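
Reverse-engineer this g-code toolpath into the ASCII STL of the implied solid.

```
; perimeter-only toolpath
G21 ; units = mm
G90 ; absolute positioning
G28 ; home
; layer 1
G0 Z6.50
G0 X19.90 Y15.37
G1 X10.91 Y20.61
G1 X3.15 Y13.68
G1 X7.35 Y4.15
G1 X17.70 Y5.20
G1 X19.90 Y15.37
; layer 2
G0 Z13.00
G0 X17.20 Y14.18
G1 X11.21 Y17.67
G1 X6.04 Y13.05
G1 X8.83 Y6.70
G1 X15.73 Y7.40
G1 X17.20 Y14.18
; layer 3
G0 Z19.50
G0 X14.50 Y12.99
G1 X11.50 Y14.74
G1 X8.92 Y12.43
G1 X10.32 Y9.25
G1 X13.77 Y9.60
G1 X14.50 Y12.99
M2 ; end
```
solid part
  facet normal 0.0000 0.0000 -1.0000
    outer loop
      vertex 0.27 14.30 0.00
      vertex 10.61 23.54 0.00
      vertex 22.60 16.56 0.00
    endloop
  endfacet
  facet normal 0.0000 0.0000 -1.0000
    outer loop
      vertex 5.86 1.60 0.00
      vertex 0.27 14.30 0.00
      vertex 22.60 16.56 0.00
    endloop
  endfacet
  facet normal 0.0000 0.0000 -1.0000
    outer loop
      vertex 19.66 3.00 0.00
      vertex 5.86 1.60 0.00
      vertex 22.60 16.56 0.00
    endloop
  endfacet
  facet normal 0.4723 0.8113 0.3447
    outer loop
      vertex 22.60 16.56 0.00
      vertex 10.61 23.54 0.00
      vertex 11.80 11.80 26.00
    endloop
  endfacet
  facet normal -0.6255 0.7000 0.3447
    outer loop
      vertex 10.61 23.54 0.00
      vertex 0.27 14.30 0.00
      vertex 11.80 11.80 26.00
    endloop
  endfacet
  facet normal -0.8592 -0.3782 0.3447
    outer loop
      vertex 0.27 14.30 0.00
      vertex 5.86 1.60 0.00
      vertex 11.80 11.80 26.00
    endloop
  endfacet
  facet normal 0.0947 -0.9339 0.3447
    outer loop
      vertex 5.86 1.60 0.00
      vertex 19.66 3.00 0.00
      vertex 11.80 11.80 26.00
    endloop
  endfacet
  facet normal 0.9174 -0.1989 0.3447
    outer loop
      vertex 19.66 3.00 0.00
      vertex 22.60 16.56 0.00
      vertex 11.80 11.80 26.00
    endloop
  endfacet
endsolid part

The G0 Z moves step by Δz≈6.50 mm. The G1 loops shrink linearly with z, so the solid tapers from its base footprint up to z≈26. Closing with a flat bottom cap and the tapered top and triangulating gives 8 facets — a regular 5-sided pyramid, base circumscribed radius ≈ 11.8 mm, apex at z ≈ 26 mm.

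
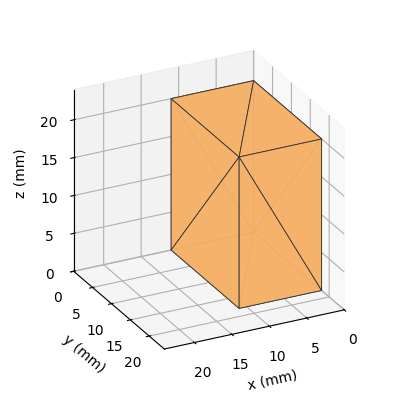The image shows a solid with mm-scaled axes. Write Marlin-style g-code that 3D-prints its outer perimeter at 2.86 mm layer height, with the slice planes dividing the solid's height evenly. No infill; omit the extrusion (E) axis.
Reading the render: the shape is a rectangular box, roughly 11 × 18 mm footprint and 20 mm tall (dimensions read to the nearest mm from the axis ticks). For the g-code, the solid's height is divided into equal slices at the stated Δz and each level perimeter traced with G1 moves after a G0 lift.

; perimeter-only toolpath
G21 ; units = mm
G90 ; absolute positioning
G28 ; home
; layer 1
G0 Z2.86
G0 X0.00 Y0.00
G1 X11.00 Y0.00
G1 X11.00 Y18.00
G1 X0.00 Y18.00
G1 X0.00 Y0.00
; layer 2
G0 Z5.71
G0 X0.00 Y0.00
G1 X11.00 Y0.00
G1 X11.00 Y18.00
G1 X0.00 Y18.00
G1 X0.00 Y0.00
; layer 3
G0 Z8.57
G0 X0.00 Y0.00
G1 X11.00 Y0.00
G1 X11.00 Y18.00
G1 X0.00 Y18.00
G1 X0.00 Y0.00
; layer 4
G0 Z11.43
G0 X0.00 Y0.00
G1 X11.00 Y0.00
G1 X11.00 Y18.00
G1 X0.00 Y18.00
G1 X0.00 Y0.00
; layer 5
G0 Z14.29
G0 X0.00 Y0.00
G1 X11.00 Y0.00
G1 X11.00 Y18.00
G1 X0.00 Y18.00
G1 X0.00 Y0.00
; layer 6
G0 Z17.14
G0 X0.00 Y0.00
G1 X11.00 Y0.00
G1 X11.00 Y18.00
G1 X0.00 Y18.00
G1 X0.00 Y0.00
; layer 7
G0 Z20.00
G0 X0.00 Y0.00
G1 X11.00 Y0.00
G1 X11.00 Y18.00
G1 X0.00 Y18.00
G1 X0.00 Y0.00
M2 ; end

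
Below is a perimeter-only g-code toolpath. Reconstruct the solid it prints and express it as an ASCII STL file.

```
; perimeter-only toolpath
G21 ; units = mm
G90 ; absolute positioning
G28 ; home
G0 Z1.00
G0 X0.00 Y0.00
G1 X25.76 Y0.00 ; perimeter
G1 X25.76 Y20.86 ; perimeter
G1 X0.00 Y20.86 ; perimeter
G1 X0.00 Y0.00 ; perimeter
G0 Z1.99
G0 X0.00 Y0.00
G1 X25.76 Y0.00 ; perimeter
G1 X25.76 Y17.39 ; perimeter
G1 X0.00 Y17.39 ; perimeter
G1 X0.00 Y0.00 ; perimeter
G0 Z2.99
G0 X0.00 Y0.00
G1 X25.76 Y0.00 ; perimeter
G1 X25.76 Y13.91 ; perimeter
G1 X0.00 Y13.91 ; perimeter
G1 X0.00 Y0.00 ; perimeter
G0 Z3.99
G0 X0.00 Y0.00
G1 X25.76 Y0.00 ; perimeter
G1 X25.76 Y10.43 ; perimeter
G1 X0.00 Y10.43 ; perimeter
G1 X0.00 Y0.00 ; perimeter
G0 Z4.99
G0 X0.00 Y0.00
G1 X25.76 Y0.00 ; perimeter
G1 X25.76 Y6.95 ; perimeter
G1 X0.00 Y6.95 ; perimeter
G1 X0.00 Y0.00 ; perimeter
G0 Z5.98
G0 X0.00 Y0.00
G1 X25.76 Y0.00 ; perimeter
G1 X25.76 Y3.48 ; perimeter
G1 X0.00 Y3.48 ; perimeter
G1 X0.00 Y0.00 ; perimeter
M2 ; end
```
solid part
  facet normal 0.0000 0.0000 -1.0000
    outer loop
      vertex 25.76 24.34 0.00
      vertex 25.76 0.00 0.00
      vertex 0.00 0.00 0.00
    endloop
  endfacet
  facet normal 0.0000 0.0000 -1.0000
    outer loop
      vertex 0.00 24.34 0.00
      vertex 25.76 24.34 0.00
      vertex 0.00 0.00 0.00
    endloop
  endfacet
  facet normal 0.0000 -1.0000 0.0000
    outer loop
      vertex 0.00 0.00 0.00
      vertex 25.76 0.00 0.00
      vertex 25.76 0.00 6.98
    endloop
  endfacet
  facet normal 0.0000 -1.0000 0.0000
    outer loop
      vertex 0.00 0.00 0.00
      vertex 25.76 0.00 6.98
      vertex 0.00 0.00 6.98
    endloop
  endfacet
  facet normal 0.0000 0.2757 0.9613
    outer loop
      vertex 0.00 0.00 6.98
      vertex 25.76 0.00 6.98
      vertex 25.76 24.34 0.00
    endloop
  endfacet
  facet normal 0.0000 0.2757 0.9613
    outer loop
      vertex 0.00 0.00 6.98
      vertex 25.76 24.34 0.00
      vertex 0.00 24.34 0.00
    endloop
  endfacet
  facet normal -1.0000 0.0000 0.0000
    outer loop
      vertex 0.00 0.00 6.98
      vertex 0.00 24.34 0.00
      vertex 0.00 0.00 0.00
    endloop
  endfacet
  facet normal 1.0000 0.0000 0.0000
    outer loop
      vertex 25.76 0.00 0.00
      vertex 25.76 24.34 0.00
      vertex 25.76 0.00 6.98
    endloop
  endfacet
endsolid part

The G0 Z moves step by Δz≈1.00 mm. The G1 loops shrink linearly with z, so the solid tapers from its base footprint up to z≈6.98. Closing with a flat bottom cap and the tapered top and triangulating gives 8 facets — a wedge (ramp): 25.8 × 24.3 mm base, rising to 6.98 mm along the y=0 edge and sloping linearly to z=0 at y=24.3.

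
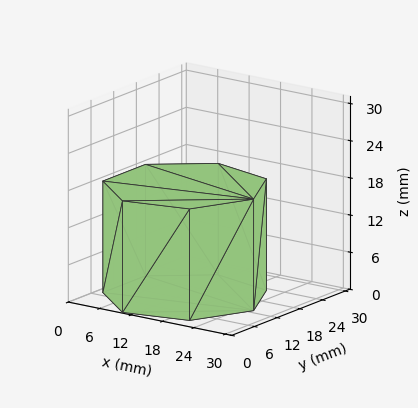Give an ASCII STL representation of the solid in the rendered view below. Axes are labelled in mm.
Reading the render: the shape is a regular 7-sided prism (a cylinder approximated with 7 flat sides), circumscribed radius ≈ 13 mm, height ≈ 18 mm (dimensions read to the nearest mm from the axis ticks). For the STL, each face is triangulated and given an outward normal.

solid part
  facet normal 0.0000 0.0000 -1.0000
    outer loop
      vertex 10.11 25.67 0.00
      vertex 21.11 23.16 0.00
      vertex 26.00 13.00 0.00
    endloop
  endfacet
  facet normal 0.0000 0.0000 -1.0000
    outer loop
      vertex 1.29 18.64 0.00
      vertex 10.11 25.67 0.00
      vertex 26.00 13.00 0.00
    endloop
  endfacet
  facet normal 0.0000 0.0000 -1.0000
    outer loop
      vertex 1.29 7.36 0.00
      vertex 1.29 18.64 0.00
      vertex 26.00 13.00 0.00
    endloop
  endfacet
  facet normal 0.0000 0.0000 -1.0000
    outer loop
      vertex 10.11 0.33 0.00
      vertex 1.29 7.36 0.00
      vertex 26.00 13.00 0.00
    endloop
  endfacet
  facet normal 0.0000 0.0000 -1.0000
    outer loop
      vertex 21.11 2.84 0.00
      vertex 10.11 0.33 0.00
      vertex 26.00 13.00 0.00
    endloop
  endfacet
  facet normal 0.0000 0.0000 1.0000
    outer loop
      vertex 26.00 13.00 18.00
      vertex 21.11 23.16 18.00
      vertex 10.11 25.67 18.00
    endloop
  endfacet
  facet normal 0.0000 0.0000 1.0000
    outer loop
      vertex 26.00 13.00 18.00
      vertex 10.11 25.67 18.00
      vertex 1.29 18.64 18.00
    endloop
  endfacet
  facet normal 0.0000 0.0000 1.0000
    outer loop
      vertex 26.00 13.00 18.00
      vertex 1.29 18.64 18.00
      vertex 1.29 7.36 18.00
    endloop
  endfacet
  facet normal 0.0000 0.0000 1.0000
    outer loop
      vertex 26.00 13.00 18.00
      vertex 1.29 7.36 18.00
      vertex 10.11 0.33 18.00
    endloop
  endfacet
  facet normal 0.0000 0.0000 1.0000
    outer loop
      vertex 26.00 13.00 18.00
      vertex 10.11 0.33 18.00
      vertex 21.11 2.84 18.00
    endloop
  endfacet
  facet normal 0.9011 0.4337 0.0000
    outer loop
      vertex 26.00 13.00 0.00
      vertex 21.11 23.16 0.00
      vertex 21.11 23.16 18.00
    endloop
  endfacet
  facet normal 0.9011 0.4337 0.0000
    outer loop
      vertex 26.00 13.00 0.00
      vertex 21.11 23.16 18.00
      vertex 26.00 13.00 18.00
    endloop
  endfacet
  facet normal 0.2225 0.9749 0.0000
    outer loop
      vertex 21.11 23.16 0.00
      vertex 10.11 25.67 0.00
      vertex 10.11 25.67 18.00
    endloop
  endfacet
  facet normal 0.2225 0.9749 0.0000
    outer loop
      vertex 21.11 23.16 0.00
      vertex 10.11 25.67 18.00
      vertex 21.11 23.16 18.00
    endloop
  endfacet
  facet normal -0.6233 0.7820 0.0000
    outer loop
      vertex 10.11 25.67 0.00
      vertex 1.29 18.64 0.00
      vertex 1.29 18.64 18.00
    endloop
  endfacet
  facet normal -0.6233 0.7820 0.0000
    outer loop
      vertex 10.11 25.67 0.00
      vertex 1.29 18.64 18.00
      vertex 10.11 25.67 18.00
    endloop
  endfacet
  facet normal -1.0000 0.0000 0.0000
    outer loop
      vertex 1.29 18.64 0.00
      vertex 1.29 7.36 0.00
      vertex 1.29 7.36 18.00
    endloop
  endfacet
  facet normal -1.0000 0.0000 0.0000
    outer loop
      vertex 1.29 18.64 0.00
      vertex 1.29 7.36 18.00
      vertex 1.29 18.64 18.00
    endloop
  endfacet
  facet normal -0.6233 -0.7820 0.0000
    outer loop
      vertex 1.29 7.36 0.00
      vertex 10.11 0.33 0.00
      vertex 10.11 0.33 18.00
    endloop
  endfacet
  facet normal -0.6233 -0.7820 0.0000
    outer loop
      vertex 1.29 7.36 0.00
      vertex 10.11 0.33 18.00
      vertex 1.29 7.36 18.00
    endloop
  endfacet
  facet normal 0.2225 -0.9749 0.0000
    outer loop
      vertex 10.11 0.33 0.00
      vertex 21.11 2.84 0.00
      vertex 21.11 2.84 18.00
    endloop
  endfacet
  facet normal 0.2225 -0.9749 0.0000
    outer loop
      vertex 10.11 0.33 0.00
      vertex 21.11 2.84 18.00
      vertex 10.11 0.33 18.00
    endloop
  endfacet
  facet normal 0.9011 -0.4337 0.0000
    outer loop
      vertex 21.11 2.84 0.00
      vertex 26.00 13.00 0.00
      vertex 26.00 13.00 18.00
    endloop
  endfacet
  facet normal 0.9011 -0.4337 0.0000
    outer loop
      vertex 21.11 2.84 0.00
      vertex 26.00 13.00 18.00
      vertex 21.11 2.84 18.00
    endloop
  endfacet
endsolid part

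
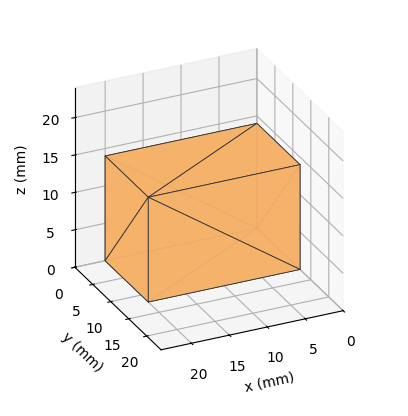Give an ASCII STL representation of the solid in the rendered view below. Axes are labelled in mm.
Reading the render: the shape is a rectangular box, roughly 20 × 12 mm footprint and 14 mm tall (dimensions read to the nearest mm from the axis ticks). For the STL, each face is triangulated and given an outward normal.

solid part
  facet normal 0.0000 0.0000 -1.0000
    outer loop
      vertex 20.0 12.0 0.0
      vertex 20.0 0.0 0.0
      vertex 0.0 0.0 0.0
    endloop
  endfacet
  facet normal 0.0000 0.0000 -1.0000
    outer loop
      vertex 0.0 12.0 0.0
      vertex 20.0 12.0 0.0
      vertex 0.0 0.0 0.0
    endloop
  endfacet
  facet normal 0.0000 0.0000 1.0000
    outer loop
      vertex 0.0 0.0 14.0
      vertex 20.0 0.0 14.0
      vertex 20.0 12.0 14.0
    endloop
  endfacet
  facet normal 0.0000 0.0000 1.0000
    outer loop
      vertex 0.0 0.0 14.0
      vertex 20.0 12.0 14.0
      vertex 0.0 12.0 14.0
    endloop
  endfacet
  facet normal 0.0000 -1.0000 0.0000
    outer loop
      vertex 0.0 0.0 0.0
      vertex 20.0 0.0 0.0
      vertex 20.0 0.0 14.0
    endloop
  endfacet
  facet normal 0.0000 -1.0000 0.0000
    outer loop
      vertex 0.0 0.0 0.0
      vertex 20.0 0.0 14.0
      vertex 0.0 0.0 14.0
    endloop
  endfacet
  facet normal 0.0000 1.0000 0.0000
    outer loop
      vertex 20.0 12.0 14.0
      vertex 20.0 12.0 0.0
      vertex 0.0 12.0 0.0
    endloop
  endfacet
  facet normal 0.0000 1.0000 0.0000
    outer loop
      vertex 0.0 12.0 14.0
      vertex 20.0 12.0 14.0
      vertex 0.0 12.0 0.0
    endloop
  endfacet
  facet normal -1.0000 0.0000 0.0000
    outer loop
      vertex 0.0 12.0 14.0
      vertex 0.0 12.0 0.0
      vertex 0.0 0.0 0.0
    endloop
  endfacet
  facet normal -1.0000 0.0000 0.0000
    outer loop
      vertex 0.0 0.0 14.0
      vertex 0.0 12.0 14.0
      vertex 0.0 0.0 0.0
    endloop
  endfacet
  facet normal 1.0000 0.0000 0.0000
    outer loop
      vertex 20.0 0.0 0.0
      vertex 20.0 12.0 0.0
      vertex 20.0 12.0 14.0
    endloop
  endfacet
  facet normal 1.0000 0.0000 0.0000
    outer loop
      vertex 20.0 0.0 0.0
      vertex 20.0 12.0 14.0
      vertex 20.0 0.0 14.0
    endloop
  endfacet
endsolid part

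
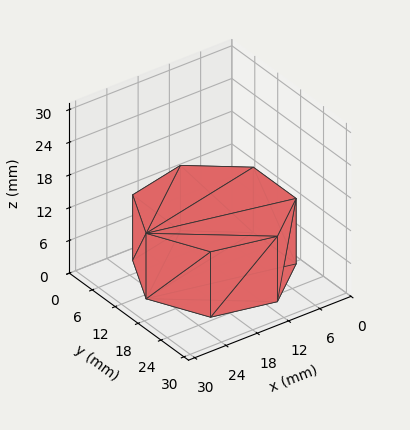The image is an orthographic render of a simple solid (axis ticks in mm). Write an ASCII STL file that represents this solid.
Reading the render: the shape is a regular 7-sided prism (a cylinder approximated with 7 flat sides), circumscribed radius ≈ 13 mm, height ≈ 12 mm (dimensions read to the nearest mm from the axis ticks). For the STL, each face is triangulated and given an outward normal.

solid part
  facet normal 0.0000 0.0000 -1.0000
    outer loop
      vertex 10.1 25.7 0.0
      vertex 21.1 23.2 0.0
      vertex 26.0 13.0 0.0
    endloop
  endfacet
  facet normal 0.0000 0.0000 -1.0000
    outer loop
      vertex 1.3 18.6 0.0
      vertex 10.1 25.7 0.0
      vertex 26.0 13.0 0.0
    endloop
  endfacet
  facet normal 0.0000 0.0000 -1.0000
    outer loop
      vertex 1.3 7.4 0.0
      vertex 1.3 18.6 0.0
      vertex 26.0 13.0 0.0
    endloop
  endfacet
  facet normal 0.0000 0.0000 -1.0000
    outer loop
      vertex 10.1 0.3 0.0
      vertex 1.3 7.4 0.0
      vertex 26.0 13.0 0.0
    endloop
  endfacet
  facet normal 0.0000 0.0000 -1.0000
    outer loop
      vertex 21.1 2.8 0.0
      vertex 10.1 0.3 0.0
      vertex 26.0 13.0 0.0
    endloop
  endfacet
  facet normal 0.0000 0.0000 1.0000
    outer loop
      vertex 26.0 13.0 12.0
      vertex 21.1 23.2 12.0
      vertex 10.1 25.7 12.0
    endloop
  endfacet
  facet normal 0.0000 0.0000 1.0000
    outer loop
      vertex 26.0 13.0 12.0
      vertex 10.1 25.7 12.0
      vertex 1.3 18.6 12.0
    endloop
  endfacet
  facet normal 0.0000 0.0000 1.0000
    outer loop
      vertex 26.0 13.0 12.0
      vertex 1.3 18.6 12.0
      vertex 1.3 7.4 12.0
    endloop
  endfacet
  facet normal 0.0000 0.0000 1.0000
    outer loop
      vertex 26.0 13.0 12.0
      vertex 1.3 7.4 12.0
      vertex 10.1 0.3 12.0
    endloop
  endfacet
  facet normal 0.0000 0.0000 1.0000
    outer loop
      vertex 26.0 13.0 12.0
      vertex 10.1 0.3 12.0
      vertex 21.1 2.8 12.0
    endloop
  endfacet
  facet normal 0.9014 0.4330 0.0000
    outer loop
      vertex 26.0 13.0 0.0
      vertex 21.1 23.2 0.0
      vertex 21.1 23.2 12.0
    endloop
  endfacet
  facet normal 0.9014 0.4330 0.0000
    outer loop
      vertex 26.0 13.0 0.0
      vertex 21.1 23.2 12.0
      vertex 26.0 13.0 12.0
    endloop
  endfacet
  facet normal 0.2216 0.9751 0.0000
    outer loop
      vertex 21.1 23.2 0.0
      vertex 10.1 25.7 0.0
      vertex 10.1 25.7 12.0
    endloop
  endfacet
  facet normal 0.2216 0.9751 0.0000
    outer loop
      vertex 21.1 23.2 0.0
      vertex 10.1 25.7 12.0
      vertex 21.1 23.2 12.0
    endloop
  endfacet
  facet normal -0.6279 0.7783 0.0000
    outer loop
      vertex 10.1 25.7 0.0
      vertex 1.3 18.6 0.0
      vertex 1.3 18.6 12.0
    endloop
  endfacet
  facet normal -0.6279 0.7783 0.0000
    outer loop
      vertex 10.1 25.7 0.0
      vertex 1.3 18.6 12.0
      vertex 10.1 25.7 12.0
    endloop
  endfacet
  facet normal -1.0000 0.0000 0.0000
    outer loop
      vertex 1.3 18.6 0.0
      vertex 1.3 7.4 0.0
      vertex 1.3 7.4 12.0
    endloop
  endfacet
  facet normal -1.0000 0.0000 0.0000
    outer loop
      vertex 1.3 18.6 0.0
      vertex 1.3 7.4 12.0
      vertex 1.3 18.6 12.0
    endloop
  endfacet
  facet normal -0.6279 -0.7783 0.0000
    outer loop
      vertex 1.3 7.4 0.0
      vertex 10.1 0.3 0.0
      vertex 10.1 0.3 12.0
    endloop
  endfacet
  facet normal -0.6279 -0.7783 0.0000
    outer loop
      vertex 1.3 7.4 0.0
      vertex 10.1 0.3 12.0
      vertex 1.3 7.4 12.0
    endloop
  endfacet
  facet normal 0.2216 -0.9751 0.0000
    outer loop
      vertex 10.1 0.3 0.0
      vertex 21.1 2.8 0.0
      vertex 21.1 2.8 12.0
    endloop
  endfacet
  facet normal 0.2216 -0.9751 0.0000
    outer loop
      vertex 10.1 0.3 0.0
      vertex 21.1 2.8 12.0
      vertex 10.1 0.3 12.0
    endloop
  endfacet
  facet normal 0.9014 -0.4330 0.0000
    outer loop
      vertex 21.1 2.8 0.0
      vertex 26.0 13.0 0.0
      vertex 26.0 13.0 12.0
    endloop
  endfacet
  facet normal 0.9014 -0.4330 0.0000
    outer loop
      vertex 21.1 2.8 0.0
      vertex 26.0 13.0 12.0
      vertex 21.1 2.8 12.0
    endloop
  endfacet
endsolid part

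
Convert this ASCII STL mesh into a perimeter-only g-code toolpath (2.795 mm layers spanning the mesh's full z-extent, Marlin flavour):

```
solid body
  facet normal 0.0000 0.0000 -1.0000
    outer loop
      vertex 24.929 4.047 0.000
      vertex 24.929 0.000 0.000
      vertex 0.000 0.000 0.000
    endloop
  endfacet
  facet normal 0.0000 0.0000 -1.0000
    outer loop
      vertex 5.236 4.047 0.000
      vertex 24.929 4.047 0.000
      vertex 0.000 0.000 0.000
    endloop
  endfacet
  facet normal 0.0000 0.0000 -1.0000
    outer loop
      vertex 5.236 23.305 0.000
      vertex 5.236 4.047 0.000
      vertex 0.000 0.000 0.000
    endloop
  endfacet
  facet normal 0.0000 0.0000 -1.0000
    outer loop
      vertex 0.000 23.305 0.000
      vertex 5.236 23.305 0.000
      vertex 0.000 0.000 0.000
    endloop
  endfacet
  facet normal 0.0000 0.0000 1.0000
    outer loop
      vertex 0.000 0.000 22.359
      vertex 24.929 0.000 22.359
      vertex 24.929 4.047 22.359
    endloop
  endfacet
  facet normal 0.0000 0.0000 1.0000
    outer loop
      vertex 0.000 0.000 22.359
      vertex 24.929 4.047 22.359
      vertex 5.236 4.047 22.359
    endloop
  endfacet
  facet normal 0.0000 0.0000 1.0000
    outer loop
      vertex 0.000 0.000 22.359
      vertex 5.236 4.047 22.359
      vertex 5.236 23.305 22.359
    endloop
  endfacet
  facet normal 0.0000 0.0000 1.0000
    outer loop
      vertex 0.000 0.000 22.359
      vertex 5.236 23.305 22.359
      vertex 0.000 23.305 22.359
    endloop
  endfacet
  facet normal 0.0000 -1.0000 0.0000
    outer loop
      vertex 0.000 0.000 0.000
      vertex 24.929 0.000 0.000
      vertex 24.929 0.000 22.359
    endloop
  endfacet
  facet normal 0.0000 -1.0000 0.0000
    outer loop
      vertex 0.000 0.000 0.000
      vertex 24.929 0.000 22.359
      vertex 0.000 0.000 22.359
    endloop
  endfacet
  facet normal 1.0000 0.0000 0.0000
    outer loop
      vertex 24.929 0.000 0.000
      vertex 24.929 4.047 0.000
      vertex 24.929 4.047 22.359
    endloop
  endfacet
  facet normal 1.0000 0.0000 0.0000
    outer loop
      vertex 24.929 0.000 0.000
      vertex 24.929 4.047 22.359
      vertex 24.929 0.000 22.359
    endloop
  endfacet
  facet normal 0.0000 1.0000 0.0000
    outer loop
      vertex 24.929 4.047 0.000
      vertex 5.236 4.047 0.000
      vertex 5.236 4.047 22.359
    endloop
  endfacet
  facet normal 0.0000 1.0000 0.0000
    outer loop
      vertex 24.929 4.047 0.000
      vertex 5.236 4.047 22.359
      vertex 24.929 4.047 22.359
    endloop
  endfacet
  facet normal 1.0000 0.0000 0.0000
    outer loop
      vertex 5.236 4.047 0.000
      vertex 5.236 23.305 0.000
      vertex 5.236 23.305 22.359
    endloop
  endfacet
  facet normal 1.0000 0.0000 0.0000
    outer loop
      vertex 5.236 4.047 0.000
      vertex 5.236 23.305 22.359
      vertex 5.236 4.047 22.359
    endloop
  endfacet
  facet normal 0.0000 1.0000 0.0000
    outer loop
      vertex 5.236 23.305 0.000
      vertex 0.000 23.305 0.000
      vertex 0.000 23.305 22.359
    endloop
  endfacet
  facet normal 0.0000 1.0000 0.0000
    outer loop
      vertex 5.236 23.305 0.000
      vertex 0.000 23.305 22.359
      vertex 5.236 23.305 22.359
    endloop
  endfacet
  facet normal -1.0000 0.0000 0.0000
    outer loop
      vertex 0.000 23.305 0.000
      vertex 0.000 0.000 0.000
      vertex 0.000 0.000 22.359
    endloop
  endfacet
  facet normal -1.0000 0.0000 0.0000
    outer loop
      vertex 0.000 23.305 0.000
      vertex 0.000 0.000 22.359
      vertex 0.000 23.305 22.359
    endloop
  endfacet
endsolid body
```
; perimeter-only toolpath
G21 ; units = mm
G90 ; absolute positioning
G28 ; home
; layer 1
G0 Z2.795
G0 X0.000 Y0.000
G1 X24.929 Y0.000
G1 X24.929 Y4.047
G1 X5.236 Y4.047
G1 X5.236 Y23.305
G1 X0.000 Y23.305
G1 X0.000 Y0.000
; layer 2
G0 Z5.590
G0 X0.000 Y0.000
G1 X24.929 Y0.000
G1 X24.929 Y4.047
G1 X5.236 Y4.047
G1 X5.236 Y23.305
G1 X0.000 Y23.305
G1 X0.000 Y0.000
; layer 3
G0 Z8.385
G0 X0.000 Y0.000
G1 X24.929 Y0.000
G1 X24.929 Y4.047
G1 X5.236 Y4.047
G1 X5.236 Y23.305
G1 X0.000 Y23.305
G1 X0.000 Y0.000
; layer 4
G0 Z11.180
G0 X0.000 Y0.000
G1 X24.929 Y0.000
G1 X24.929 Y4.047
G1 X5.236 Y4.047
G1 X5.236 Y23.305
G1 X0.000 Y23.305
G1 X0.000 Y0.000
; layer 5
G0 Z13.974
G0 X0.000 Y0.000
G1 X24.929 Y0.000
G1 X24.929 Y4.047
G1 X5.236 Y4.047
G1 X5.236 Y23.305
G1 X0.000 Y23.305
G1 X0.000 Y0.000
; layer 6
G0 Z16.769
G0 X0.000 Y0.000
G1 X24.929 Y0.000
G1 X24.929 Y4.047
G1 X5.236 Y4.047
G1 X5.236 Y23.305
G1 X0.000 Y23.305
G1 X0.000 Y0.000
; layer 7
G0 Z19.564
G0 X0.000 Y0.000
G1 X24.929 Y0.000
G1 X24.929 Y4.047
G1 X5.236 Y4.047
G1 X5.236 Y23.305
G1 X0.000 Y23.305
G1 X0.000 Y0.000
; layer 8
G0 Z22.359
G0 X0.000 Y0.000
G1 X24.929 Y0.000
G1 X24.929 Y4.047
G1 X5.236 Y4.047
G1 X5.236 Y23.305
G1 X0.000 Y23.305
G1 X0.000 Y0.000
M2 ; end

The solid is an L-shaped prism: outer 24.9 × 23.3 mm, arm thicknesses ≈ 4.05 mm (horizontal) and 5.24 mm (vertical), extruded 22.4 mm in z. Slicing at Δz = 2.795 mm — 8 equal slices spanning the solid's height, so layer i sits at z = i·h/8 — gives 8 non-empty perimeters. Each is a 6-segment closed polygon; G0 lifts to the layer z and rapids to the start vertex, then G1 traces the edges.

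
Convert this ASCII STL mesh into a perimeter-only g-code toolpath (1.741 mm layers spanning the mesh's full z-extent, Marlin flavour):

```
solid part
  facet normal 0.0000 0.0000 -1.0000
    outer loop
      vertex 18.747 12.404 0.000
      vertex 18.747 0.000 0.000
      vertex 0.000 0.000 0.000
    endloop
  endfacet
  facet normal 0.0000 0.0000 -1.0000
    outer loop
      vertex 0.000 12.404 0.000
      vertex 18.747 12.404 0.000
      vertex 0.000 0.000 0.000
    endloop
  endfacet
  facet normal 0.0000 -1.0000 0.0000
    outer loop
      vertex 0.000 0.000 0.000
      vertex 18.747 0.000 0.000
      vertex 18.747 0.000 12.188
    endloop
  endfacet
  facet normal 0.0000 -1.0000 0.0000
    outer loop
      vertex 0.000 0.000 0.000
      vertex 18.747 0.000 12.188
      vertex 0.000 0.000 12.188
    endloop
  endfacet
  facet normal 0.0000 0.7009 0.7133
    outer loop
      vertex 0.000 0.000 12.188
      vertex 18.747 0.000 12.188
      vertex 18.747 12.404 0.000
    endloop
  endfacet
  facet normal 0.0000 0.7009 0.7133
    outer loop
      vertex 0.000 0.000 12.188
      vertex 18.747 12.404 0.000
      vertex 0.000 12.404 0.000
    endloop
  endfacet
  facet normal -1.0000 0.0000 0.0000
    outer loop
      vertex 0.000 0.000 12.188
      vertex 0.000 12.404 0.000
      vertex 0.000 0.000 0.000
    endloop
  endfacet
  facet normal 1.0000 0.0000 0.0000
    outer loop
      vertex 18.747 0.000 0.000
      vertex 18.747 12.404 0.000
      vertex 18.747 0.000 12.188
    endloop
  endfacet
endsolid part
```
; perimeter-only toolpath
G21 ; units = mm
G90 ; absolute positioning
G28 ; home
; layer 1
G0 Z1.741
G0 X0.000 Y0.000
G1 X18.747 Y0.000
G1 X18.747 Y10.632
G1 X0.000 Y10.632
G1 X0.000 Y0.000
; layer 2
G0 Z3.482
G0 X0.000 Y0.000
G1 X18.747 Y0.000
G1 X18.747 Y8.860
G1 X0.000 Y8.860
G1 X0.000 Y0.000
; layer 3
G0 Z5.223
G0 X0.000 Y0.000
G1 X18.747 Y0.000
G1 X18.747 Y7.088
G1 X0.000 Y7.088
G1 X0.000 Y0.000
; layer 4
G0 Z6.965
G0 X0.000 Y0.000
G1 X18.747 Y0.000
G1 X18.747 Y5.316
G1 X0.000 Y5.316
G1 X0.000 Y0.000
; layer 5
G0 Z8.706
G0 X0.000 Y0.000
G1 X18.747 Y0.000
G1 X18.747 Y3.544
G1 X0.000 Y3.544
G1 X0.000 Y0.000
; layer 6
G0 Z10.447
G0 X0.000 Y0.000
G1 X18.747 Y0.000
G1 X18.747 Y1.772
G1 X0.000 Y1.772
G1 X0.000 Y0.000
M2 ; end

The solid is a wedge (ramp): 18.7 × 12.4 mm base, rising to 12.2 mm along the y=0 edge and sloping linearly to z=0 at y=12.4. Slicing at Δz = 1.741 mm — 7 equal slices spanning the solid's height, so layer i sits at z = i·h/7 — gives 6 non-empty perimeters. Each is a 4-segment closed polygon; G0 lifts to the layer z and rapids to the start vertex, then G1 traces the edges. The cross-section shrinks linearly with z (the slice at the apex is degenerate and omitted).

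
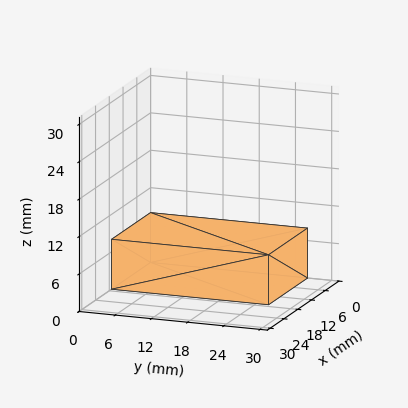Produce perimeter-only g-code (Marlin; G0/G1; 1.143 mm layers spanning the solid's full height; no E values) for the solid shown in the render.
Reading the render: the shape is a rectangular box, roughly 17 × 26 mm footprint and 8 mm tall (dimensions read to the nearest mm from the axis ticks). For the g-code, the solid's height is divided into equal slices at the stated Δz and each level perimeter traced with G1 moves after a G0 lift.

; perimeter-only toolpath
G21 ; units = mm
G90 ; absolute positioning
G28 ; home
; layer 1
G0 Z1.143
G0 X0.000 Y0.000
G1 X17.000 Y0.000
G1 X17.000 Y26.000
G1 X0.000 Y26.000
G1 X0.000 Y0.000
; layer 2
G0 Z2.286
G0 X0.000 Y0.000
G1 X17.000 Y0.000
G1 X17.000 Y26.000
G1 X0.000 Y26.000
G1 X0.000 Y0.000
; layer 3
G0 Z3.429
G0 X0.000 Y0.000
G1 X17.000 Y0.000
G1 X17.000 Y26.000
G1 X0.000 Y26.000
G1 X0.000 Y0.000
; layer 4
G0 Z4.571
G0 X0.000 Y0.000
G1 X17.000 Y0.000
G1 X17.000 Y26.000
G1 X0.000 Y26.000
G1 X0.000 Y0.000
; layer 5
G0 Z5.714
G0 X0.000 Y0.000
G1 X17.000 Y0.000
G1 X17.000 Y26.000
G1 X0.000 Y26.000
G1 X0.000 Y0.000
; layer 6
G0 Z6.857
G0 X0.000 Y0.000
G1 X17.000 Y0.000
G1 X17.000 Y26.000
G1 X0.000 Y26.000
G1 X0.000 Y0.000
; layer 7
G0 Z8.000
G0 X0.000 Y0.000
G1 X17.000 Y0.000
G1 X17.000 Y26.000
G1 X0.000 Y26.000
G1 X0.000 Y0.000
M2 ; end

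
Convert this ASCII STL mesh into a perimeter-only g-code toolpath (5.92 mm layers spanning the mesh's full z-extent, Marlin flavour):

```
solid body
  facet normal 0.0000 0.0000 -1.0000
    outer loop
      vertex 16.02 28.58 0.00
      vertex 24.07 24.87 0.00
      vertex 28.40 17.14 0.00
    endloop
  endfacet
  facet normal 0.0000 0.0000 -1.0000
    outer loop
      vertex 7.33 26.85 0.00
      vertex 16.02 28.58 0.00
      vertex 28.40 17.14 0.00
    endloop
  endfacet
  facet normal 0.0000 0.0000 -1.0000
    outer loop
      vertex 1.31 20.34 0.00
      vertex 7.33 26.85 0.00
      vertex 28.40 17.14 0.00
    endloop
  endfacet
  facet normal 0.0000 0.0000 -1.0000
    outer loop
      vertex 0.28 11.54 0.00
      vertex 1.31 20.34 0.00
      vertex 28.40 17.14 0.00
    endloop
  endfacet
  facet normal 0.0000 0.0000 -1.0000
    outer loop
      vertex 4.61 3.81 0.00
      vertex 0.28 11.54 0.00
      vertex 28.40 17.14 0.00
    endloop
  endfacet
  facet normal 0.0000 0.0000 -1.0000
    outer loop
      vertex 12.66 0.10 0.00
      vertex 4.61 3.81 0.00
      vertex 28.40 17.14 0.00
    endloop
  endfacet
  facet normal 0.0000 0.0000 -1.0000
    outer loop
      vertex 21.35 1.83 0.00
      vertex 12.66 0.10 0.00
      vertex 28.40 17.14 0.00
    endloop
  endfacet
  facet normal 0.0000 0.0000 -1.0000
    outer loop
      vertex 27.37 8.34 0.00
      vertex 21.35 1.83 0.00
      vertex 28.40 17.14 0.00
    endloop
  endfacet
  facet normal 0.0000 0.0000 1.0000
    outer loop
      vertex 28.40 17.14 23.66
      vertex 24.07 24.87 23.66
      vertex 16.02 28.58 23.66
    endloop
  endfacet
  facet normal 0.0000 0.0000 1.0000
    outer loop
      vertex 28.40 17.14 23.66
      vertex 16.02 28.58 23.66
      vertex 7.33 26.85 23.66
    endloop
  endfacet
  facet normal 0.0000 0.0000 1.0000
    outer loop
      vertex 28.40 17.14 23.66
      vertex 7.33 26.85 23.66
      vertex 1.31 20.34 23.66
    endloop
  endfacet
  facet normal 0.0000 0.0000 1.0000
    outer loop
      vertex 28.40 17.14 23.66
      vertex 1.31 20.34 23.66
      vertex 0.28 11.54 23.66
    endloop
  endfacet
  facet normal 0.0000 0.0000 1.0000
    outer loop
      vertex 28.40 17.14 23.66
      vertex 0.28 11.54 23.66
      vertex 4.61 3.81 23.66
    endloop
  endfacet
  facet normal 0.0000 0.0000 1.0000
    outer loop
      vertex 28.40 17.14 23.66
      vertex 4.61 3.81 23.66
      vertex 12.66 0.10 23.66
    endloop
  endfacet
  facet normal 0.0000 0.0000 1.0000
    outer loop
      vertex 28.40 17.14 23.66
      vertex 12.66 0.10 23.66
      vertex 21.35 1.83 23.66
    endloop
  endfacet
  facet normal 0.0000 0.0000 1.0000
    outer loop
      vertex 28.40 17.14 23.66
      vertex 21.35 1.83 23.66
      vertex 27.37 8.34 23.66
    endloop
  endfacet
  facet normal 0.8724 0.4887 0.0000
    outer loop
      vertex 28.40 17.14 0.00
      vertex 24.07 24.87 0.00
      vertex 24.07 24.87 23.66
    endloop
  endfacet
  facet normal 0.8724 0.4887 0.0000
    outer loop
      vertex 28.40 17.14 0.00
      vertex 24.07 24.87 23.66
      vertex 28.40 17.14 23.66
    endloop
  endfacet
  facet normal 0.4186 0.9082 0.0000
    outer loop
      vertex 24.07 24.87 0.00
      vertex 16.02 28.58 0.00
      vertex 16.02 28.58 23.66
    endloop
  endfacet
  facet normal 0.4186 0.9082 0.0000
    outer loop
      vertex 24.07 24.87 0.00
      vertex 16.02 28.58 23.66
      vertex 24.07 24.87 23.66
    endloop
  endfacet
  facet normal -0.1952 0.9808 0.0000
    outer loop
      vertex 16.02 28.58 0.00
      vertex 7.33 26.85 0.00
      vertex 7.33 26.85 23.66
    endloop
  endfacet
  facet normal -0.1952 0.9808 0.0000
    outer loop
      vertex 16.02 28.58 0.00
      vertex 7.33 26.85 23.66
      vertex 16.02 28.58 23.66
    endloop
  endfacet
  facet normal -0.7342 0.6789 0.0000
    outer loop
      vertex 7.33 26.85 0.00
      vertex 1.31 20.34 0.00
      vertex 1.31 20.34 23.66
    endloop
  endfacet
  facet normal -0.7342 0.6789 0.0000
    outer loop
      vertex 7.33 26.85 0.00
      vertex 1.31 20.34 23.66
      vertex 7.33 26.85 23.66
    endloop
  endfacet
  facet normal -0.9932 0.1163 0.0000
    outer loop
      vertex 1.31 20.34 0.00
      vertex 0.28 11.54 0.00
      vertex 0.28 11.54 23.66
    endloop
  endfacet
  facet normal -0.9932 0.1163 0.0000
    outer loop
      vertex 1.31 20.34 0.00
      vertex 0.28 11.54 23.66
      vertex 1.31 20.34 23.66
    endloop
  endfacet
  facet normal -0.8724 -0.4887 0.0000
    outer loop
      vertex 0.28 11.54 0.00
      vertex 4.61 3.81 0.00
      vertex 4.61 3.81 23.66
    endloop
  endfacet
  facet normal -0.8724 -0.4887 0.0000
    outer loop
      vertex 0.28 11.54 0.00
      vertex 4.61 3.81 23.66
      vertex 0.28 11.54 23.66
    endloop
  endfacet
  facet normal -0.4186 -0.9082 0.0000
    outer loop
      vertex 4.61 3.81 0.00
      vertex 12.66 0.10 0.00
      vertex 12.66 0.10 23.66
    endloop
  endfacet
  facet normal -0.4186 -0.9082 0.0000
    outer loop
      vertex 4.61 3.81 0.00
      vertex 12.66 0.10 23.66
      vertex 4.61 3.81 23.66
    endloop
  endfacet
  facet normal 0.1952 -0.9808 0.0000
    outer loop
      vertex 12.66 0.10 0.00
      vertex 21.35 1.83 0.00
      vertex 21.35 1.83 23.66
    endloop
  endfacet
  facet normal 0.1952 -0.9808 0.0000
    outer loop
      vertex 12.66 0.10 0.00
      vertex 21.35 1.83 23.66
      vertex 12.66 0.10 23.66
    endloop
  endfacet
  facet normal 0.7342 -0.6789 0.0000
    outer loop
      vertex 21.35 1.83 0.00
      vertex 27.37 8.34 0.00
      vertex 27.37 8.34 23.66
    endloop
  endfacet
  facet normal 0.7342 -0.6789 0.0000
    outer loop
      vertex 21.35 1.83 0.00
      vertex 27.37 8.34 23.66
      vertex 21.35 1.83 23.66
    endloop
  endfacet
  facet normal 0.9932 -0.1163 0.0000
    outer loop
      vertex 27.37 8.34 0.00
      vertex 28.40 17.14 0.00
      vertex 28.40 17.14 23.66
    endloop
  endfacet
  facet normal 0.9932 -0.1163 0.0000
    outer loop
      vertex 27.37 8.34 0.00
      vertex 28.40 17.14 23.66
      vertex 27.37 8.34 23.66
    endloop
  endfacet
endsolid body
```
; perimeter-only toolpath
G21 ; units = mm
G90 ; absolute positioning
G28 ; home
; layer 1
G0 Z5.92
G0 X28.40 Y17.14
G1 X24.07 Y24.87
G1 X16.02 Y28.58
G1 X7.33 Y26.85
G1 X1.31 Y20.34
G1 X0.28 Y11.54
G1 X4.61 Y3.81
G1 X12.66 Y0.10
G1 X21.35 Y1.83
G1 X27.37 Y8.34
G1 X28.40 Y17.14
; layer 2
G0 Z11.83
G0 X28.40 Y17.14
G1 X24.07 Y24.87
G1 X16.02 Y28.58
G1 X7.33 Y26.85
G1 X1.31 Y20.34
G1 X0.28 Y11.54
G1 X4.61 Y3.81
G1 X12.66 Y0.10
G1 X21.35 Y1.83
G1 X27.37 Y8.34
G1 X28.40 Y17.14
; layer 3
G0 Z17.75
G0 X28.40 Y17.14
G1 X24.07 Y24.87
G1 X16.02 Y28.58
G1 X7.33 Y26.85
G1 X1.31 Y20.34
G1 X0.28 Y11.54
G1 X4.61 Y3.81
G1 X12.66 Y0.10
G1 X21.35 Y1.83
G1 X27.37 Y8.34
G1 X28.40 Y17.14
; layer 4
G0 Z23.66
G0 X28.40 Y17.14
G1 X24.07 Y24.87
G1 X16.02 Y28.58
G1 X7.33 Y26.85
G1 X1.31 Y20.34
G1 X0.28 Y11.54
G1 X4.61 Y3.81
G1 X12.66 Y0.10
G1 X21.35 Y1.83
G1 X27.37 Y8.34
G1 X28.40 Y17.14
M2 ; end

The solid is a regular 10-sided prism (a cylinder approximated with 10 flat sides), circumscribed radius ≈ 14.3 mm, height ≈ 23.7 mm. Slicing at Δz = 5.92 mm — 4 equal slices spanning the solid's height, so layer i sits at z = i·h/4 — gives 4 non-empty perimeters. Each is a 10-segment closed polygon; G0 lifts to the layer z and rapids to the start vertex, then G1 traces the edges.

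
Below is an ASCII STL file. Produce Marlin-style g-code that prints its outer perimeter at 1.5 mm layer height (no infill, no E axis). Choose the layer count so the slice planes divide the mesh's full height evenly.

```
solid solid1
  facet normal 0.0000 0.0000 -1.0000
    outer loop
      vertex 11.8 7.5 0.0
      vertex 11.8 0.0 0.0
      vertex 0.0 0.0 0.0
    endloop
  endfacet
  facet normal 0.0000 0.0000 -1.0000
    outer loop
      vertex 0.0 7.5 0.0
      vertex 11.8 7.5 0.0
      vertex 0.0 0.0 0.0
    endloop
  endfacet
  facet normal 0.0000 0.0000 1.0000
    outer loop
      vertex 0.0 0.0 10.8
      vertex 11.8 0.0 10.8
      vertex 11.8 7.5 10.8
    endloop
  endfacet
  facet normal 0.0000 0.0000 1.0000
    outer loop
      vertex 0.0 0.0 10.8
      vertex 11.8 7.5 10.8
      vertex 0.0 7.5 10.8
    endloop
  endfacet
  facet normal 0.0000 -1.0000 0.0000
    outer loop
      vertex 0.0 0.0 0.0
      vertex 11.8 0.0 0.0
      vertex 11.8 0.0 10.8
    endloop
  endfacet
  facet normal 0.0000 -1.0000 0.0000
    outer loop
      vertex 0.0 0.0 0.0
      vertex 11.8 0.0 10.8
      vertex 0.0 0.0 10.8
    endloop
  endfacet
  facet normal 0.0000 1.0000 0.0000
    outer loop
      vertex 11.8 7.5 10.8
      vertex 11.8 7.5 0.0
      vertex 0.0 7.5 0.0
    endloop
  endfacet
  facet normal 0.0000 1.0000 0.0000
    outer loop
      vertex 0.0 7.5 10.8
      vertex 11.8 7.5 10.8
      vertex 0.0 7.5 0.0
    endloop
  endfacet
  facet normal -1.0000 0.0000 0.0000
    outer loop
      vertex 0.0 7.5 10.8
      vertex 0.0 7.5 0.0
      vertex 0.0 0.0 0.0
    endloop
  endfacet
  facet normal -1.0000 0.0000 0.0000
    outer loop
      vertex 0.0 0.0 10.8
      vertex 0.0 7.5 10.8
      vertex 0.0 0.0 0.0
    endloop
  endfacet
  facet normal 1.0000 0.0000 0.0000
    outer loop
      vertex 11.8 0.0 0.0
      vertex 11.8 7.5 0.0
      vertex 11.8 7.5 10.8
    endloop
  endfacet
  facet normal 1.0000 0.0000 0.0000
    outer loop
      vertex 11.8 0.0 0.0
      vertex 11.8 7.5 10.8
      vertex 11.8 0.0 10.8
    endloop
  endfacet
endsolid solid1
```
; perimeter-only toolpath
G21 ; units = mm
G90 ; absolute positioning
G28 ; home
; layer 1
G0 Z1.5
G0 X0.0 Y0.0
G1 X11.8 Y0.0
G1 X11.8 Y7.5
G1 X0.0 Y7.5
G1 X0.0 Y0.0
; layer 2
G0 Z3.1
G0 X0.0 Y0.0
G1 X11.8 Y0.0
G1 X11.8 Y7.5
G1 X0.0 Y7.5
G1 X0.0 Y0.0
; layer 3
G0 Z4.6
G0 X0.0 Y0.0
G1 X11.8 Y0.0
G1 X11.8 Y7.5
G1 X0.0 Y7.5
G1 X0.0 Y0.0
; layer 4
G0 Z6.2
G0 X0.0 Y0.0
G1 X11.8 Y0.0
G1 X11.8 Y7.5
G1 X0.0 Y7.5
G1 X0.0 Y0.0
; layer 5
G0 Z7.7
G0 X0.0 Y0.0
G1 X11.8 Y0.0
G1 X11.8 Y7.5
G1 X0.0 Y7.5
G1 X0.0 Y0.0
; layer 6
G0 Z9.3
G0 X0.0 Y0.0
G1 X11.8 Y0.0
G1 X11.8 Y7.5
G1 X0.0 Y7.5
G1 X0.0 Y0.0
; layer 7
G0 Z10.8
G0 X0.0 Y0.0
G1 X11.8 Y0.0
G1 X11.8 Y7.5
G1 X0.0 Y7.5
G1 X0.0 Y0.0
M2 ; end

The solid is a rectangular box, roughly 11.8 × 7.5 mm footprint and 10.8 mm tall. Slicing at Δz = 1.5 mm — 7 equal slices spanning the solid's height, so layer i sits at z = i·h/7 — gives 7 non-empty perimeters. Each is a 4-segment closed polygon; G0 lifts to the layer z and rapids to the start vertex, then G1 traces the edges.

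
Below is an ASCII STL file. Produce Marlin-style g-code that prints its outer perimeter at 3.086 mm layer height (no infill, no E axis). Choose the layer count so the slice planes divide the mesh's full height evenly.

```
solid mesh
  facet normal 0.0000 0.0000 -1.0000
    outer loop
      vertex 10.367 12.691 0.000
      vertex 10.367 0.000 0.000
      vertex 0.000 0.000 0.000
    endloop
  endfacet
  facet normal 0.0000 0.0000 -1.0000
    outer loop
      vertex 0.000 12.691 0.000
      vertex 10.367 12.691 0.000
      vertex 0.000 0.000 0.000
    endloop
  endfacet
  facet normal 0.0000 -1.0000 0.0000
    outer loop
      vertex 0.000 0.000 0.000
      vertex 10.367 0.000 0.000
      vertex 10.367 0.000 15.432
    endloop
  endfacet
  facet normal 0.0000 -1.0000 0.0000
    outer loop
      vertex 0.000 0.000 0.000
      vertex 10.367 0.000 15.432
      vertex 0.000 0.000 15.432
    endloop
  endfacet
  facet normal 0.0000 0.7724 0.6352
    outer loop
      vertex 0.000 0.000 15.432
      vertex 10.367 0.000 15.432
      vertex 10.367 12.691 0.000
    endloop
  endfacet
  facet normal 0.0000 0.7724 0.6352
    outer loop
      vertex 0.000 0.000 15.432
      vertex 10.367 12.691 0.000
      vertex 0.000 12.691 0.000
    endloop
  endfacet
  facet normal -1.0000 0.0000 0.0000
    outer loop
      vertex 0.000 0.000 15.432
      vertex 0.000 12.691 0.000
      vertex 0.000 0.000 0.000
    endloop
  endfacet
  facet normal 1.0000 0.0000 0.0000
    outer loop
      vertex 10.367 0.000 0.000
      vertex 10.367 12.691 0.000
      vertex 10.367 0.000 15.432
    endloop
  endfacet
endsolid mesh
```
; perimeter-only toolpath
G21 ; units = mm
G90 ; absolute positioning
G28 ; home
; layer 1
G0 Z3.086
G0 X0.000 Y0.000
G1 X10.367 Y0.000
G1 X10.367 Y10.153
G1 X0.000 Y10.153
G1 X0.000 Y0.000
; layer 2
G0 Z6.173
G0 X0.000 Y0.000
G1 X10.367 Y0.000
G1 X10.367 Y7.615
G1 X0.000 Y7.615
G1 X0.000 Y0.000
; layer 3
G0 Z9.259
G0 X0.000 Y0.000
G1 X10.367 Y0.000
G1 X10.367 Y5.076
G1 X0.000 Y5.076
G1 X0.000 Y0.000
; layer 4
G0 Z12.346
G0 X0.000 Y0.000
G1 X10.367 Y0.000
G1 X10.367 Y2.538
G1 X0.000 Y2.538
G1 X0.000 Y0.000
M2 ; end

The solid is a wedge (ramp): 10.4 × 12.7 mm base, rising to 15.4 mm along the y=0 edge and sloping linearly to z=0 at y=12.7. Slicing at Δz = 3.086 mm — 5 equal slices spanning the solid's height, so layer i sits at z = i·h/5 — gives 4 non-empty perimeters. Each is a 4-segment closed polygon; G0 lifts to the layer z and rapids to the start vertex, then G1 traces the edges. The cross-section shrinks linearly with z (the slice at the apex is degenerate and omitted).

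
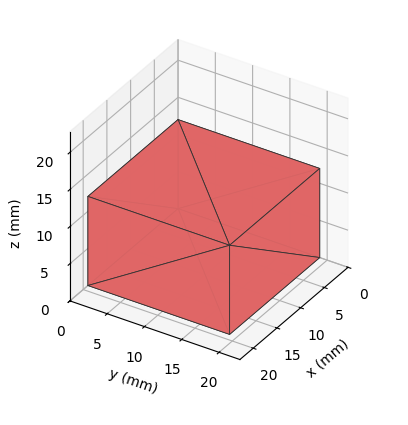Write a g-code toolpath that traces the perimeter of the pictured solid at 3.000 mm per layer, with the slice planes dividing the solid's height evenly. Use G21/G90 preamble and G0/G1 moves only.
Reading the render: the shape is a rectangular box, roughly 19 × 19 mm footprint and 12 mm tall (dimensions read to the nearest mm from the axis ticks). For the g-code, the solid's height is divided into equal slices at the stated Δz and each level perimeter traced with G1 moves after a G0 lift.

; perimeter-only toolpath
G21 ; units = mm
G90 ; absolute positioning
G28 ; home
; layer 1
G0 Z3.000
G0 X0.000 Y0.000
G1 X19.000 Y0.000
G1 X19.000 Y19.000
G1 X0.000 Y19.000
G1 X0.000 Y0.000
; layer 2
G0 Z6.000
G0 X0.000 Y0.000
G1 X19.000 Y0.000
G1 X19.000 Y19.000
G1 X0.000 Y19.000
G1 X0.000 Y0.000
; layer 3
G0 Z9.000
G0 X0.000 Y0.000
G1 X19.000 Y0.000
G1 X19.000 Y19.000
G1 X0.000 Y19.000
G1 X0.000 Y0.000
; layer 4
G0 Z12.000
G0 X0.000 Y0.000
G1 X19.000 Y0.000
G1 X19.000 Y19.000
G1 X0.000 Y19.000
G1 X0.000 Y0.000
M2 ; end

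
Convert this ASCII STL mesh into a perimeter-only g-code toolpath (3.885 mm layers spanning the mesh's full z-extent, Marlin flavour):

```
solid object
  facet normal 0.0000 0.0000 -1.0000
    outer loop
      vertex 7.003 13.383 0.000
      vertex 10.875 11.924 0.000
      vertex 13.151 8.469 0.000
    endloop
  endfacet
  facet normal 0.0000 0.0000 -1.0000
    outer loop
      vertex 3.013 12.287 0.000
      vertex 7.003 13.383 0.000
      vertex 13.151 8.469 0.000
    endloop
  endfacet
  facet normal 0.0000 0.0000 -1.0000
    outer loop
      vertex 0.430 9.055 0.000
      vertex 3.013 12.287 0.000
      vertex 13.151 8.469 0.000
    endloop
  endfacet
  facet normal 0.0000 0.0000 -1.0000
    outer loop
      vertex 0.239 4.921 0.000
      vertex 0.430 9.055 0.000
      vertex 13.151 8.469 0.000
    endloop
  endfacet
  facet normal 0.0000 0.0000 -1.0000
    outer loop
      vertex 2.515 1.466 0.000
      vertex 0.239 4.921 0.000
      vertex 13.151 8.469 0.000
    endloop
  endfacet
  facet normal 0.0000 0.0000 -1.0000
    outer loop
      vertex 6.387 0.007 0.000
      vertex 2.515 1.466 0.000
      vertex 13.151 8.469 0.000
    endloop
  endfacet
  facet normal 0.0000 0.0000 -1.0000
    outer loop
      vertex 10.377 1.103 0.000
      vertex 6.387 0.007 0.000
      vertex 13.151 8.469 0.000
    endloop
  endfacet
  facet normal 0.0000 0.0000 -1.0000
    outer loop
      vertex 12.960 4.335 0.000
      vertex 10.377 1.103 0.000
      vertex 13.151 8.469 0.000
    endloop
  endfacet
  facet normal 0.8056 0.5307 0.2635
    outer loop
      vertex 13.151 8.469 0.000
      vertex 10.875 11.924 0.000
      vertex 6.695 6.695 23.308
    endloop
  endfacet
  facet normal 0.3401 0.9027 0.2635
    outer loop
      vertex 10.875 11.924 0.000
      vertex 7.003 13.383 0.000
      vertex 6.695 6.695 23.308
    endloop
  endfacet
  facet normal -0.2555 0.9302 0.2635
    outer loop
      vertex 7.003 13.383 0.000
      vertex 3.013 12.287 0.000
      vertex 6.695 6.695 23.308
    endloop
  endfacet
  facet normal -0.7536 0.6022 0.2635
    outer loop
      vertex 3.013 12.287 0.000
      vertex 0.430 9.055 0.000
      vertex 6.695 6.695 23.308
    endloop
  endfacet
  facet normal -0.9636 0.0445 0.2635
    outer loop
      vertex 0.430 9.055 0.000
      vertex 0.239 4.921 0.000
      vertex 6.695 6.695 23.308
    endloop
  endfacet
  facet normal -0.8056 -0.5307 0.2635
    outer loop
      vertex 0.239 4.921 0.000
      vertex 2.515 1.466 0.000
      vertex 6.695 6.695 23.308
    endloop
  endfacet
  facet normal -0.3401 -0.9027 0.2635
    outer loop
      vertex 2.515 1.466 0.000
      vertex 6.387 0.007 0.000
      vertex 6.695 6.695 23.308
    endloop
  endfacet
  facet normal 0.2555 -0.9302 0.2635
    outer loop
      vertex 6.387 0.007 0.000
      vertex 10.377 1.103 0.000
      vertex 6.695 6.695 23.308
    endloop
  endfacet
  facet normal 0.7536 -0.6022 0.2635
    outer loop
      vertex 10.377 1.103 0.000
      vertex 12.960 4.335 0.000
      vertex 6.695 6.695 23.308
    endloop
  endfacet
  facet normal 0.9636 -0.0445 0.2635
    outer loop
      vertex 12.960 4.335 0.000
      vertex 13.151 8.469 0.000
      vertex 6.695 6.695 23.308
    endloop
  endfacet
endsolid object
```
; perimeter-only toolpath
G21 ; units = mm
G90 ; absolute positioning
G28 ; home
; layer 1
G0 Z3.885
G0 X12.075 Y8.173
G1 X10.178 Y11.053
G1 X6.952 Y12.268
G1 X3.627 Y11.355
G1 X1.474 Y8.662
G1 X1.315 Y5.217
G1 X3.212 Y2.337
G1 X6.438 Y1.122
G1 X9.763 Y2.035
G1 X11.916 Y4.728
G1 X12.075 Y8.173
; layer 2
G0 Z7.769
G0 X10.999 Y7.878
G1 X9.482 Y10.181
G1 X6.900 Y11.154
G1 X4.240 Y10.423
G1 X2.518 Y8.268
G1 X2.391 Y5.512
G1 X3.908 Y3.209
G1 X6.490 Y2.236
G1 X9.150 Y2.967
G1 X10.872 Y5.122
G1 X10.999 Y7.878
; layer 3
G0 Z11.654
G0 X9.923 Y7.582
G1 X8.785 Y9.309
G1 X6.849 Y10.039
G1 X4.854 Y9.491
G1 X3.562 Y7.875
G1 X3.467 Y5.808
G1 X4.605 Y4.080
G1 X6.541 Y3.351
G1 X8.536 Y3.899
G1 X9.828 Y5.515
G1 X9.923 Y7.582
; layer 4
G0 Z15.539
G0 X8.847 Y7.286
G1 X8.088 Y8.438
G1 X6.798 Y8.924
G1 X5.468 Y8.559
G1 X4.607 Y7.482
G1 X4.543 Y6.104
G1 X5.302 Y4.952
G1 X6.592 Y4.466
G1 X7.922 Y4.831
G1 X8.783 Y5.908
G1 X8.847 Y7.286
; layer 5
G0 Z19.423
G0 X7.771 Y6.991
G1 X7.392 Y7.567
G1 X6.746 Y7.810
G1 X6.081 Y7.627
G1 X5.651 Y7.088
G1 X5.619 Y6.399
G1 X5.998 Y5.824
G1 X6.644 Y5.580
G1 X7.309 Y5.763
G1 X7.739 Y6.302
G1 X7.771 Y6.991
M2 ; end

The solid is a regular 10-sided pyramid, base circumscribed radius ≈ 6.7 mm, apex at z ≈ 23.3 mm. Slicing at Δz = 3.885 mm — 6 equal slices spanning the solid's height, so layer i sits at z = i·h/6 — gives 5 non-empty perimeters. Each is a 10-segment closed polygon; G0 lifts to the layer z and rapids to the start vertex, then G1 traces the edges. The cross-section shrinks linearly with z (the slice at the apex is degenerate and omitted).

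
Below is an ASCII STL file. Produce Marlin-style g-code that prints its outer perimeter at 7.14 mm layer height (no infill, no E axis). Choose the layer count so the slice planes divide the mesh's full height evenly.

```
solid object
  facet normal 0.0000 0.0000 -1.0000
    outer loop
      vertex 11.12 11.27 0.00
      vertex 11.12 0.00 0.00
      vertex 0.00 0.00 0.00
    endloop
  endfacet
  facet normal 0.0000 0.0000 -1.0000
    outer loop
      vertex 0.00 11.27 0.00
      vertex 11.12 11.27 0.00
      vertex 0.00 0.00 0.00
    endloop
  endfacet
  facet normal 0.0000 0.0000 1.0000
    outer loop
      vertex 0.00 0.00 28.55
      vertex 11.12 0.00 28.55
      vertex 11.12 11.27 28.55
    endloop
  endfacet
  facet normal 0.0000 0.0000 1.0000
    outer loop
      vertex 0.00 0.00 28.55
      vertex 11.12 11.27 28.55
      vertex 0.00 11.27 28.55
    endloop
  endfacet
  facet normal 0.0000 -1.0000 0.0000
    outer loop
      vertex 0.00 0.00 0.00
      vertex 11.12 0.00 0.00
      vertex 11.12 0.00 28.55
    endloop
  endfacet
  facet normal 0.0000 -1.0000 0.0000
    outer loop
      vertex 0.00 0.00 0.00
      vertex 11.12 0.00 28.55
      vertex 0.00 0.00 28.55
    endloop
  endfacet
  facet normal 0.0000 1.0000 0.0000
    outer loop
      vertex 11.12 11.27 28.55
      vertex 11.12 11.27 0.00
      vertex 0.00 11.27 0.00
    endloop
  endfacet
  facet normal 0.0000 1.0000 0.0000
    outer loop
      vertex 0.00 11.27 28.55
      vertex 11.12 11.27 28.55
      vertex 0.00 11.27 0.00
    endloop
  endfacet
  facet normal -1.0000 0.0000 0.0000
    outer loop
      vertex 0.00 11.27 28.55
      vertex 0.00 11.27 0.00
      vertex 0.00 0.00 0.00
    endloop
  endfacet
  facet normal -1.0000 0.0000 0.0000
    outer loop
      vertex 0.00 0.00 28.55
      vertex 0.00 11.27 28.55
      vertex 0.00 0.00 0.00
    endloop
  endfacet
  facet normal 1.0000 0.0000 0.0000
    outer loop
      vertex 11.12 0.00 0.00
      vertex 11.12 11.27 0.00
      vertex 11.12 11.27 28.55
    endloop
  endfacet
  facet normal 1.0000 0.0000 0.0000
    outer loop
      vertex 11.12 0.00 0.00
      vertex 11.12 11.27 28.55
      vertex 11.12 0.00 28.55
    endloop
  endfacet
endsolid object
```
; perimeter-only toolpath
G21 ; units = mm
G90 ; absolute positioning
G28 ; home
; layer 1
G0 Z7.14
G0 X0.00 Y0.00
G1 X11.12 Y0.00
G1 X11.12 Y11.27
G1 X0.00 Y11.27
G1 X0.00 Y0.00
; layer 2
G0 Z14.28
G0 X0.00 Y0.00
G1 X11.12 Y0.00
G1 X11.12 Y11.27
G1 X0.00 Y11.27
G1 X0.00 Y0.00
; layer 3
G0 Z21.41
G0 X0.00 Y0.00
G1 X11.12 Y0.00
G1 X11.12 Y11.27
G1 X0.00 Y11.27
G1 X0.00 Y0.00
; layer 4
G0 Z28.55
G0 X0.00 Y0.00
G1 X11.12 Y0.00
G1 X11.12 Y11.27
G1 X0.00 Y11.27
G1 X0.00 Y0.00
M2 ; end

The solid is a rectangular box, roughly 11.1 × 11.3 mm footprint and 28.6 mm tall. Slicing at Δz = 7.14 mm — 4 equal slices spanning the solid's height, so layer i sits at z = i·h/4 — gives 4 non-empty perimeters. Each is a 4-segment closed polygon; G0 lifts to the layer z and rapids to the start vertex, then G1 traces the edges.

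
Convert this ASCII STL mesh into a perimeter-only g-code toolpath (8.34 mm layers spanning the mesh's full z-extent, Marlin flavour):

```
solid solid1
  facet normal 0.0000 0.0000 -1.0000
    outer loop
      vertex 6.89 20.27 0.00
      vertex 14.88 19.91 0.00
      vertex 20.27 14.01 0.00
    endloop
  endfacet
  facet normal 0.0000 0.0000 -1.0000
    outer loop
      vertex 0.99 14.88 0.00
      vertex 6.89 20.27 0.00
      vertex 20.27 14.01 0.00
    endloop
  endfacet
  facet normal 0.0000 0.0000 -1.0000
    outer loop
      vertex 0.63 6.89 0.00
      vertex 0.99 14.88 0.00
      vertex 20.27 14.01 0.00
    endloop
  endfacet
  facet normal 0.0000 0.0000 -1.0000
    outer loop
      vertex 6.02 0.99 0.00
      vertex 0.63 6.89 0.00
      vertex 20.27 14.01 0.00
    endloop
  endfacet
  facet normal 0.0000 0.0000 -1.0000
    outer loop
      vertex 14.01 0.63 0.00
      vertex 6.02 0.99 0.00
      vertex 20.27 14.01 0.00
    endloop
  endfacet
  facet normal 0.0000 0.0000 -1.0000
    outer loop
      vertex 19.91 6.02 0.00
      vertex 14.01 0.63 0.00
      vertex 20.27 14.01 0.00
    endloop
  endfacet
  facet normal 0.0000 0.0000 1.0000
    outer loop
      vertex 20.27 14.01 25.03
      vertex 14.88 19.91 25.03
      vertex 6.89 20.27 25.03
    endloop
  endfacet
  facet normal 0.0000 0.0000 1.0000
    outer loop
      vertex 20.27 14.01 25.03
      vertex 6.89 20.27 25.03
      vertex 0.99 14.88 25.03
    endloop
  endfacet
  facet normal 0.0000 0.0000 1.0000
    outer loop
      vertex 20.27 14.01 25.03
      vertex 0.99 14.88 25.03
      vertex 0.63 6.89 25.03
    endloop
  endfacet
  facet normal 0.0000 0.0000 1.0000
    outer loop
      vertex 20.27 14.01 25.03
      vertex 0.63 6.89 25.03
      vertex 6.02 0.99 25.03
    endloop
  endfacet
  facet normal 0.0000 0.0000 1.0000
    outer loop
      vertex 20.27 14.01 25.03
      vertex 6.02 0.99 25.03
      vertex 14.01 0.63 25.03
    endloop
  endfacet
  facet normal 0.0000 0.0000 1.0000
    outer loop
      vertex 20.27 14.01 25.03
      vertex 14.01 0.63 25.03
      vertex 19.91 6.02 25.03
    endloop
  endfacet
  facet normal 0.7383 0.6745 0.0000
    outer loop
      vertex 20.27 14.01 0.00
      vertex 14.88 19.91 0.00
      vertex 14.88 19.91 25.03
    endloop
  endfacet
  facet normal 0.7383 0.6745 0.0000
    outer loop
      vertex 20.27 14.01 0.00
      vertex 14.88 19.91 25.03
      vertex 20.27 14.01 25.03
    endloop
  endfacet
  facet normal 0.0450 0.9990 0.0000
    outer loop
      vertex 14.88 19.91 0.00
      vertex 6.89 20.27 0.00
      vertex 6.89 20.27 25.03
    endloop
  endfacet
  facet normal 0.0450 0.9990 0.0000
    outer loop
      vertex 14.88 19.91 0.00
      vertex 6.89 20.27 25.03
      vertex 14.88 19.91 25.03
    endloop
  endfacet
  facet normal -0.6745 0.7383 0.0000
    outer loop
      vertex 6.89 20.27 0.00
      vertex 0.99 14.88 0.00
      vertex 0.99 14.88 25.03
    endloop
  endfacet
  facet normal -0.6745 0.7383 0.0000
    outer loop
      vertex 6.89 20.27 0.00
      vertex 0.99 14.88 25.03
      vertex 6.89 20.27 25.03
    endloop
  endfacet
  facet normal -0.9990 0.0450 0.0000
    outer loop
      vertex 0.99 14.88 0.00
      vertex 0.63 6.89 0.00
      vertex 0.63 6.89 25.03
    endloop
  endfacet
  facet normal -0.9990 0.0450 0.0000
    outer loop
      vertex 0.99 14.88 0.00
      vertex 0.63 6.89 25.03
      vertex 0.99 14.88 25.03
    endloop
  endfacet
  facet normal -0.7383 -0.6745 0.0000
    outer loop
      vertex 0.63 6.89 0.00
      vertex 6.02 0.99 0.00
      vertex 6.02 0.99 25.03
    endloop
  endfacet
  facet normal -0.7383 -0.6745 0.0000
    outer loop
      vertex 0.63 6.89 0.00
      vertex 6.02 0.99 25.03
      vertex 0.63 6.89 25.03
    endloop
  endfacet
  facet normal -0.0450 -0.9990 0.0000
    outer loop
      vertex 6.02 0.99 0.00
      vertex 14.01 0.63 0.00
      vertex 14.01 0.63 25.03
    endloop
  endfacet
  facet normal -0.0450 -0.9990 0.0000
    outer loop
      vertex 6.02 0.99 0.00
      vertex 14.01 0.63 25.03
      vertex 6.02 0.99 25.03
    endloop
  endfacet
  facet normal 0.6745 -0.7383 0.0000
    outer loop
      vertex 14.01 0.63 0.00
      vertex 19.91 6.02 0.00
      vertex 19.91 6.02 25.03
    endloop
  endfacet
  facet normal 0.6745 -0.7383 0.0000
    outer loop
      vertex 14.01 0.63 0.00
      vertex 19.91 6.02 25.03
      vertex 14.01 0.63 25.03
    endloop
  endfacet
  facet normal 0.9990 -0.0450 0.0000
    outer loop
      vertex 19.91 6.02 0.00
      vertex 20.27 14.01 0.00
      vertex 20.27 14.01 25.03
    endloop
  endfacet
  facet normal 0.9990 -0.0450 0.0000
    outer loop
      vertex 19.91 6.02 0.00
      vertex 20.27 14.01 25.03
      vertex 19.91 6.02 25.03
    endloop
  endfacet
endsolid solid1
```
; perimeter-only toolpath
G21 ; units = mm
G90 ; absolute positioning
G28 ; home
; layer 1
G0 Z8.34
G0 X20.27 Y14.01
G1 X14.88 Y19.91
G1 X6.89 Y20.27
G1 X0.99 Y14.88
G1 X0.63 Y6.89
G1 X6.02 Y0.99
G1 X14.01 Y0.63
G1 X19.91 Y6.02
G1 X20.27 Y14.01
; layer 2
G0 Z16.69
G0 X20.27 Y14.01
G1 X14.88 Y19.91
G1 X6.89 Y20.27
G1 X0.99 Y14.88
G1 X0.63 Y6.89
G1 X6.02 Y0.99
G1 X14.01 Y0.63
G1 X19.91 Y6.02
G1 X20.27 Y14.01
; layer 3
G0 Z25.03
G0 X20.27 Y14.01
G1 X14.88 Y19.91
G1 X6.89 Y20.27
G1 X0.99 Y14.88
G1 X0.63 Y6.89
G1 X6.02 Y0.99
G1 X14.01 Y0.63
G1 X19.91 Y6.02
G1 X20.27 Y14.01
M2 ; end

The solid is a regular 8-sided prism (a cylinder approximated with 8 flat sides), circumscribed radius ≈ 10.4 mm, height ≈ 25 mm. Slicing at Δz = 8.34 mm — 3 equal slices spanning the solid's height, so layer i sits at z = i·h/3 — gives 3 non-empty perimeters. Each is a 8-segment closed polygon; G0 lifts to the layer z and rapids to the start vertex, then G1 traces the edges.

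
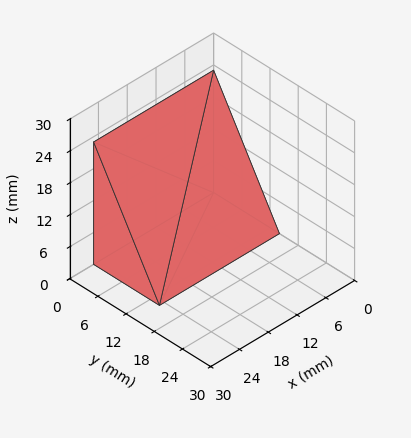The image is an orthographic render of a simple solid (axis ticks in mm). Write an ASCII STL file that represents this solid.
Reading the render: the shape is a wedge (ramp): 25 × 14 mm base, rising to 23 mm along the y=0 edge and sloping linearly to z=0 at y=14 (dimensions read to the nearest mm from the axis ticks). For the STL, each face is triangulated and given an outward normal.

solid part
  facet normal 0.0000 0.0000 -1.0000
    outer loop
      vertex 25.0 14.0 0.0
      vertex 25.0 0.0 0.0
      vertex 0.0 0.0 0.0
    endloop
  endfacet
  facet normal 0.0000 0.0000 -1.0000
    outer loop
      vertex 0.0 14.0 0.0
      vertex 25.0 14.0 0.0
      vertex 0.0 0.0 0.0
    endloop
  endfacet
  facet normal 0.0000 -1.0000 0.0000
    outer loop
      vertex 0.0 0.0 0.0
      vertex 25.0 0.0 0.0
      vertex 25.0 0.0 23.0
    endloop
  endfacet
  facet normal 0.0000 -1.0000 0.0000
    outer loop
      vertex 0.0 0.0 0.0
      vertex 25.0 0.0 23.0
      vertex 0.0 0.0 23.0
    endloop
  endfacet
  facet normal 0.0000 0.8542 0.5199
    outer loop
      vertex 0.0 0.0 23.0
      vertex 25.0 0.0 23.0
      vertex 25.0 14.0 0.0
    endloop
  endfacet
  facet normal 0.0000 0.8542 0.5199
    outer loop
      vertex 0.0 0.0 23.0
      vertex 25.0 14.0 0.0
      vertex 0.0 14.0 0.0
    endloop
  endfacet
  facet normal -1.0000 0.0000 0.0000
    outer loop
      vertex 0.0 0.0 23.0
      vertex 0.0 14.0 0.0
      vertex 0.0 0.0 0.0
    endloop
  endfacet
  facet normal 1.0000 0.0000 0.0000
    outer loop
      vertex 25.0 0.0 0.0
      vertex 25.0 14.0 0.0
      vertex 25.0 0.0 23.0
    endloop
  endfacet
endsolid part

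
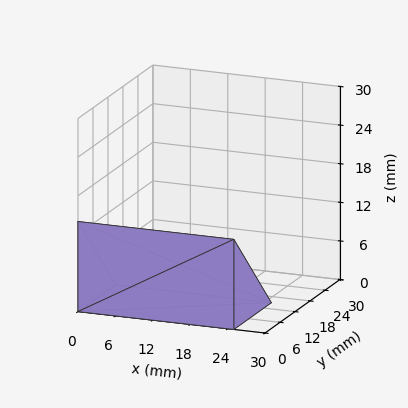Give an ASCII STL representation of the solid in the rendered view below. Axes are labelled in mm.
Reading the render: the shape is a wedge (ramp): 25 × 15 mm base, rising to 14 mm along the y=0 edge and sloping linearly to z=0 at y=15 (dimensions read to the nearest mm from the axis ticks). For the STL, each face is triangulated and given an outward normal.

solid part
  facet normal 0.0000 0.0000 -1.0000
    outer loop
      vertex 25.0 15.0 0.0
      vertex 25.0 0.0 0.0
      vertex 0.0 0.0 0.0
    endloop
  endfacet
  facet normal 0.0000 0.0000 -1.0000
    outer loop
      vertex 0.0 15.0 0.0
      vertex 25.0 15.0 0.0
      vertex 0.0 0.0 0.0
    endloop
  endfacet
  facet normal 0.0000 -1.0000 0.0000
    outer loop
      vertex 0.0 0.0 0.0
      vertex 25.0 0.0 0.0
      vertex 25.0 0.0 14.0
    endloop
  endfacet
  facet normal 0.0000 -1.0000 0.0000
    outer loop
      vertex 0.0 0.0 0.0
      vertex 25.0 0.0 14.0
      vertex 0.0 0.0 14.0
    endloop
  endfacet
  facet normal 0.0000 0.6823 0.7311
    outer loop
      vertex 0.0 0.0 14.0
      vertex 25.0 0.0 14.0
      vertex 25.0 15.0 0.0
    endloop
  endfacet
  facet normal 0.0000 0.6823 0.7311
    outer loop
      vertex 0.0 0.0 14.0
      vertex 25.0 15.0 0.0
      vertex 0.0 15.0 0.0
    endloop
  endfacet
  facet normal -1.0000 0.0000 0.0000
    outer loop
      vertex 0.0 0.0 14.0
      vertex 0.0 15.0 0.0
      vertex 0.0 0.0 0.0
    endloop
  endfacet
  facet normal 1.0000 0.0000 0.0000
    outer loop
      vertex 25.0 0.0 0.0
      vertex 25.0 15.0 0.0
      vertex 25.0 0.0 14.0
    endloop
  endfacet
endsolid part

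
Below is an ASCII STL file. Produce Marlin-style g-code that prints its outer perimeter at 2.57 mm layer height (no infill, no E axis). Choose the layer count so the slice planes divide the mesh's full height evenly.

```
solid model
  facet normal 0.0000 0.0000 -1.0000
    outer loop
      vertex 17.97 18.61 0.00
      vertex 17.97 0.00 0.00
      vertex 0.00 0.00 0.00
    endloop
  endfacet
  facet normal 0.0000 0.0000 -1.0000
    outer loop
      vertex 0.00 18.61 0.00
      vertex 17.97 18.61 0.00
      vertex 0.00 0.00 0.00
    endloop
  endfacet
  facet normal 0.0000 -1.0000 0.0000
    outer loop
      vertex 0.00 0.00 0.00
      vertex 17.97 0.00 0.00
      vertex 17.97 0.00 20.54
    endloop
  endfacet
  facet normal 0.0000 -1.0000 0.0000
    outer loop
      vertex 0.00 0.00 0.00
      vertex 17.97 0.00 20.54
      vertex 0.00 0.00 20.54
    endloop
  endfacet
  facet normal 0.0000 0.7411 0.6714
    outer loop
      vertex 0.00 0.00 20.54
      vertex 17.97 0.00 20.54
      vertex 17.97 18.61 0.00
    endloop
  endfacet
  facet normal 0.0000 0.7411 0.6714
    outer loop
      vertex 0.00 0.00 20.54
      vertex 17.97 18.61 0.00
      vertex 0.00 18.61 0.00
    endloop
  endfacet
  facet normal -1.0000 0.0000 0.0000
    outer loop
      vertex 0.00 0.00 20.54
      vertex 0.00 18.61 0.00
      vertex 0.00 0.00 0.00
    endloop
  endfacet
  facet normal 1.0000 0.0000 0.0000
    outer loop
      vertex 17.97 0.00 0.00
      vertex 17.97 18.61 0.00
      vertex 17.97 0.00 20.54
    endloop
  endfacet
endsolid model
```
; perimeter-only toolpath
G21 ; units = mm
G90 ; absolute positioning
G28 ; home
; layer 1
G0 Z2.57
G0 X0.00 Y0.00
G1 X17.97 Y0.00
G1 X17.97 Y16.28
G1 X0.00 Y16.28
G1 X0.00 Y0.00
; layer 2
G0 Z5.13
G0 X0.00 Y0.00
G1 X17.97 Y0.00
G1 X17.97 Y13.96
G1 X0.00 Y13.96
G1 X0.00 Y0.00
; layer 3
G0 Z7.70
G0 X0.00 Y0.00
G1 X17.97 Y0.00
G1 X17.97 Y11.63
G1 X0.00 Y11.63
G1 X0.00 Y0.00
; layer 4
G0 Z10.27
G0 X0.00 Y0.00
G1 X17.97 Y0.00
G1 X17.97 Y9.30
G1 X0.00 Y9.30
G1 X0.00 Y0.00
; layer 5
G0 Z12.84
G0 X0.00 Y0.00
G1 X17.97 Y0.00
G1 X17.97 Y6.98
G1 X0.00 Y6.98
G1 X0.00 Y0.00
; layer 6
G0 Z15.40
G0 X0.00 Y0.00
G1 X17.97 Y0.00
G1 X17.97 Y4.65
G1 X0.00 Y4.65
G1 X0.00 Y0.00
; layer 7
G0 Z17.97
G0 X0.00 Y0.00
G1 X17.97 Y0.00
G1 X17.97 Y2.33
G1 X0.00 Y2.33
G1 X0.00 Y0.00
M2 ; end

The solid is a wedge (ramp): 18 × 18.6 mm base, rising to 20.5 mm along the y=0 edge and sloping linearly to z=0 at y=18.6. Slicing at Δz = 2.57 mm — 8 equal slices spanning the solid's height, so layer i sits at z = i·h/8 — gives 7 non-empty perimeters. Each is a 4-segment closed polygon; G0 lifts to the layer z and rapids to the start vertex, then G1 traces the edges. The cross-section shrinks linearly with z (the slice at the apex is degenerate and omitted).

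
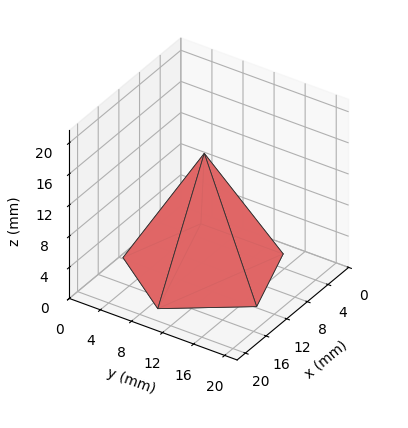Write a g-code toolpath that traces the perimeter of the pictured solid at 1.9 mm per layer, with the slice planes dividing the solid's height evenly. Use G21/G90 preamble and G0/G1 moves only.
Reading the render: the shape is a regular 5-sided pyramid, base circumscribed radius ≈ 9 mm, apex at z ≈ 15 mm (dimensions read to the nearest mm from the axis ticks). For the g-code, the solid's height is divided into equal slices at the stated Δz and each level perimeter traced with G1 moves after a G0 lift.

; perimeter-only toolpath
G21 ; units = mm
G90 ; absolute positioning
G28 ; home
; layer 1
G0 Z1.9
G0 X16.9 Y9.0
G1 X11.5 Y16.5
G1 X2.6 Y13.6
G1 X2.6 Y4.4
G1 X11.5 Y1.5
G1 X16.9 Y9.0
; layer 2
G0 Z3.8
G0 X15.8 Y9.0
G1 X11.1 Y15.5
G1 X3.5 Y13.0
G1 X3.5 Y5.0
G1 X11.1 Y2.5
G1 X15.8 Y9.0
; layer 3
G0 Z5.6
G0 X14.6 Y9.0
G1 X10.8 Y14.4
G1 X4.4 Y12.3
G1 X4.4 Y5.7
G1 X10.8 Y3.6
G1 X14.6 Y9.0
; layer 4
G0 Z7.5
G0 X13.5 Y9.0
G1 X10.4 Y13.3
G1 X5.3 Y11.7
G1 X5.3 Y6.3
G1 X10.4 Y4.7
G1 X13.5 Y9.0
; layer 5
G0 Z9.4
G0 X12.4 Y9.0
G1 X10.1 Y12.2
G1 X6.3 Y11.0
G1 X6.3 Y7.0
G1 X10.1 Y5.8
G1 X12.4 Y9.0
; layer 6
G0 Z11.2
G0 X11.2 Y9.0
G1 X9.7 Y11.2
G1 X7.2 Y10.3
G1 X7.2 Y7.7
G1 X9.7 Y6.8
G1 X11.2 Y9.0
; layer 7
G0 Z13.1
G0 X10.1 Y9.0
G1 X9.3 Y10.1
G1 X8.1 Y9.7
G1 X8.1 Y8.3
G1 X9.3 Y7.9
G1 X10.1 Y9.0
M2 ; end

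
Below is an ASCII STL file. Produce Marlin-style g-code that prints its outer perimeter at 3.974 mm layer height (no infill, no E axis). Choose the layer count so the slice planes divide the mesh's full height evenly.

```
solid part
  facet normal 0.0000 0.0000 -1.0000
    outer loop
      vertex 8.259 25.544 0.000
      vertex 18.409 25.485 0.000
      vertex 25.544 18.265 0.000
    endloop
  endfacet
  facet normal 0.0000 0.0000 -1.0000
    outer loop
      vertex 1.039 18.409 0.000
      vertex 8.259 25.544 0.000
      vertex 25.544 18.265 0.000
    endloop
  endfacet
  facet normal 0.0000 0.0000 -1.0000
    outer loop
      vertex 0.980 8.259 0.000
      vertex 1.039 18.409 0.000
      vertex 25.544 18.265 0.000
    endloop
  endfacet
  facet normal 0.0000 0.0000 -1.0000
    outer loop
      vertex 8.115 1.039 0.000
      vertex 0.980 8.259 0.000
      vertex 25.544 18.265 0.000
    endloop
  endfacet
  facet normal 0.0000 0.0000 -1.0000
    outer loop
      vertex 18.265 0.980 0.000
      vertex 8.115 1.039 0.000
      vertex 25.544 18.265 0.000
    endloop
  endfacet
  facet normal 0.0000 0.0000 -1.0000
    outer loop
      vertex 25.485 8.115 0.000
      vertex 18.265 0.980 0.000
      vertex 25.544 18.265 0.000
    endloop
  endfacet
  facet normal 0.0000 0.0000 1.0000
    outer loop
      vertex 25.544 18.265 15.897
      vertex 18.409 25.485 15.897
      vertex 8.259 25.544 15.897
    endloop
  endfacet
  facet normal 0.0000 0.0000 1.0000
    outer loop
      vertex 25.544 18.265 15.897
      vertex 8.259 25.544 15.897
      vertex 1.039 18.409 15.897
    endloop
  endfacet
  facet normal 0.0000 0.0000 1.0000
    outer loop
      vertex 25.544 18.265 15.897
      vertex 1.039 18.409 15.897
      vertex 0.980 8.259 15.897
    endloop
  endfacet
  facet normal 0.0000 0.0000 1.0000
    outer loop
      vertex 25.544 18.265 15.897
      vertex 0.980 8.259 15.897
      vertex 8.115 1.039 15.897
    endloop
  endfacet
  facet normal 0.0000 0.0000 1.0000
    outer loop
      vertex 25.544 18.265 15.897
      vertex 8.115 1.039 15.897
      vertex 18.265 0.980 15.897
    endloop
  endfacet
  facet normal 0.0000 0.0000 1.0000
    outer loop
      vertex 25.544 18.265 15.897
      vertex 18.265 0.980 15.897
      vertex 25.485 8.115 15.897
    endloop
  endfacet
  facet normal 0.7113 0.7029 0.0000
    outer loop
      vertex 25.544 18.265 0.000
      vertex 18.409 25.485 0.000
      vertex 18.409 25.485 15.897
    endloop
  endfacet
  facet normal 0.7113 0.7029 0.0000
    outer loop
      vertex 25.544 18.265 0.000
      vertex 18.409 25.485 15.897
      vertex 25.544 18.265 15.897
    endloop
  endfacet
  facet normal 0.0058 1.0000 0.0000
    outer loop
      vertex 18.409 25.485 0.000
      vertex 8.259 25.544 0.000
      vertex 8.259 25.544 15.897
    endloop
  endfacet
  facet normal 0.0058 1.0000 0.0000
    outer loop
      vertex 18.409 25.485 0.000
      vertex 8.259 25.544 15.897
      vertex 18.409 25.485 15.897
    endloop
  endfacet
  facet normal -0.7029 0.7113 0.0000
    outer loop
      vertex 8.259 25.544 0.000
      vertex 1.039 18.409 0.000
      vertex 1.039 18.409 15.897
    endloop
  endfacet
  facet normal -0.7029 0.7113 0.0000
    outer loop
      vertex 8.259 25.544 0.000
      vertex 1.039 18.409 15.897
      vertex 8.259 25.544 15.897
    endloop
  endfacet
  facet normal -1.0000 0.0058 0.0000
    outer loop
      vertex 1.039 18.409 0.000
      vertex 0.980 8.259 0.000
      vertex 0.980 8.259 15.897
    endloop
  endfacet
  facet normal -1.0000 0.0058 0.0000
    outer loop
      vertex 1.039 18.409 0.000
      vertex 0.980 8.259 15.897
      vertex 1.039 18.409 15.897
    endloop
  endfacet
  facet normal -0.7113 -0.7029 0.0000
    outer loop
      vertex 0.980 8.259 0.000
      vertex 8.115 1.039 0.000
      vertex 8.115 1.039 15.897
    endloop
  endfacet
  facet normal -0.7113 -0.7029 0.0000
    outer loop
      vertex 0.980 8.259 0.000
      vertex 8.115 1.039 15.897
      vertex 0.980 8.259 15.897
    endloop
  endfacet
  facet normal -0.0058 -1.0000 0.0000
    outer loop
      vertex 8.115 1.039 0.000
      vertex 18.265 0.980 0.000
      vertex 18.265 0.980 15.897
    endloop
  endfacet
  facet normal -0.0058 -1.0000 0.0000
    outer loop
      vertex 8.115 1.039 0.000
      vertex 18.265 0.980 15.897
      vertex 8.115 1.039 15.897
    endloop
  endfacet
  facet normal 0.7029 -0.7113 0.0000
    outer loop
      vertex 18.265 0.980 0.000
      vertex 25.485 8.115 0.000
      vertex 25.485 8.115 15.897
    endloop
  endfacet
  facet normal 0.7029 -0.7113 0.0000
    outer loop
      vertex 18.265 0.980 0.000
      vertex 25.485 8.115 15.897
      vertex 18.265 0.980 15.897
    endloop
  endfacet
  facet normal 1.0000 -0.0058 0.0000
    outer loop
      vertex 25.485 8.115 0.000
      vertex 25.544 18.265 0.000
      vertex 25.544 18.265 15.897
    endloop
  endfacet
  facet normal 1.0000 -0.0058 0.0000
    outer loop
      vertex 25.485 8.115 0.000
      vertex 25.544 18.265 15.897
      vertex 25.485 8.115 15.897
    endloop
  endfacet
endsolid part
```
; perimeter-only toolpath
G21 ; units = mm
G90 ; absolute positioning
G28 ; home
; layer 1
G0 Z3.974
G0 X25.544 Y18.265
G1 X18.409 Y25.485
G1 X8.259 Y25.544
G1 X1.039 Y18.409
G1 X0.980 Y8.259
G1 X8.115 Y1.039
G1 X18.265 Y0.980
G1 X25.485 Y8.115
G1 X25.544 Y18.265
; layer 2
G0 Z7.949
G0 X25.544 Y18.265
G1 X18.409 Y25.485
G1 X8.259 Y25.544
G1 X1.039 Y18.409
G1 X0.980 Y8.259
G1 X8.115 Y1.039
G1 X18.265 Y0.980
G1 X25.485 Y8.115
G1 X25.544 Y18.265
; layer 3
G0 Z11.923
G0 X25.544 Y18.265
G1 X18.409 Y25.485
G1 X8.259 Y25.544
G1 X1.039 Y18.409
G1 X0.980 Y8.259
G1 X8.115 Y1.039
G1 X18.265 Y0.980
G1 X25.485 Y8.115
G1 X25.544 Y18.265
; layer 4
G0 Z15.897
G0 X25.544 Y18.265
G1 X18.409 Y25.485
G1 X8.259 Y25.544
G1 X1.039 Y18.409
G1 X0.980 Y8.259
G1 X8.115 Y1.039
G1 X18.265 Y0.980
G1 X25.485 Y8.115
G1 X25.544 Y18.265
M2 ; end

The solid is a regular 8-sided prism (a cylinder approximated with 8 flat sides), circumscribed radius ≈ 13.3 mm, height ≈ 15.9 mm. Slicing at Δz = 3.974 mm — 4 equal slices spanning the solid's height, so layer i sits at z = i·h/4 — gives 4 non-empty perimeters. Each is a 8-segment closed polygon; G0 lifts to the layer z and rapids to the start vertex, then G1 traces the edges.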